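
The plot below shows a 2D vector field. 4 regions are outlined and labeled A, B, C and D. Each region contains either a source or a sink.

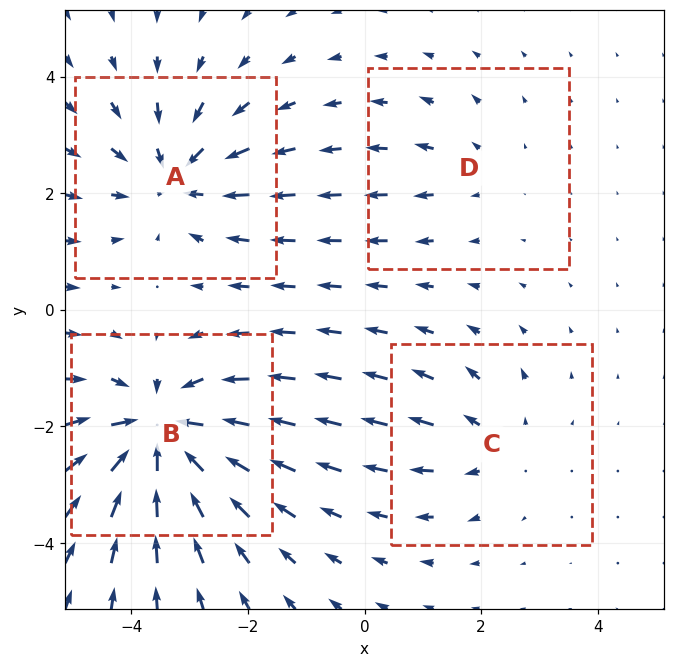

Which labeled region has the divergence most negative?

B

Divergence at each region's feature centre — A: about -5, B: about -7, C: about +3, D: about +2. Region B is most negative.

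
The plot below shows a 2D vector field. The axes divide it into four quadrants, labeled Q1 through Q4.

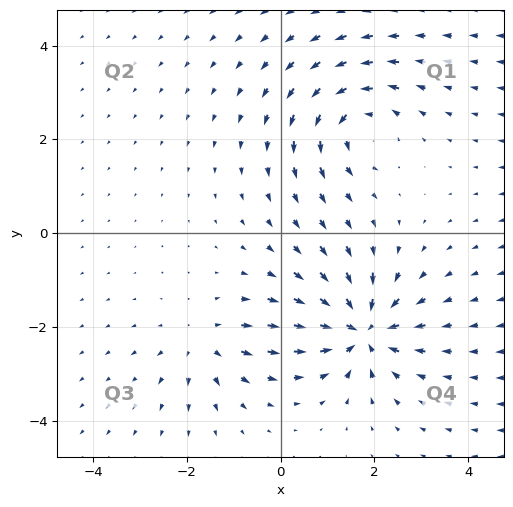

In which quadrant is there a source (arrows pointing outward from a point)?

Q3

The source sits at approximately (-1.6, -2.4), which lies in quadrant Q3. The divergence there is about +3, positive as expected for a source.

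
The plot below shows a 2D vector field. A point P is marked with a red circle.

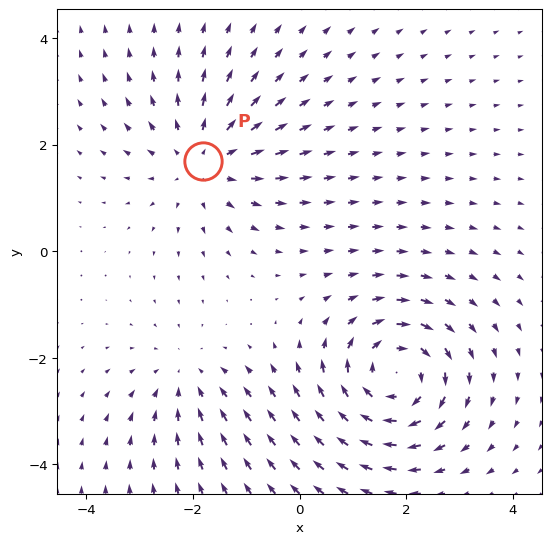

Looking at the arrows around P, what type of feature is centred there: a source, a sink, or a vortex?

At P (-1.8, 1.7) the arrows spread outward. Divergence about +3, curl ≈0 — positive divergence with near-zero curl is a source.

source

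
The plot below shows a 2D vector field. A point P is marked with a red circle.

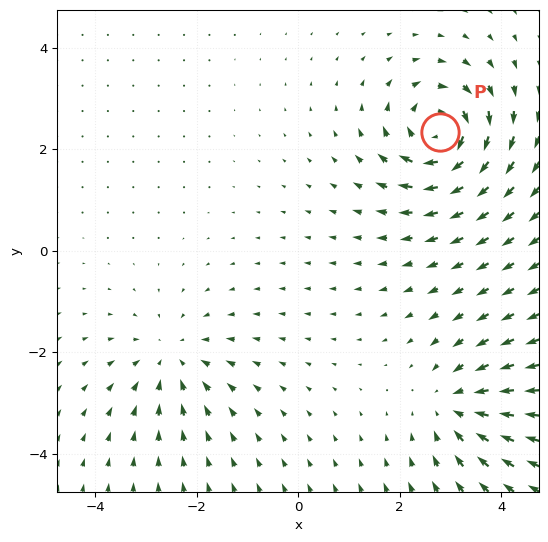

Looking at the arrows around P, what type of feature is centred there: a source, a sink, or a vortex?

At P (2.8, 2.3) the arrows circulate clockwise. Divergence ≈0, curl about -7 — near-zero divergence with nonzero curl is a vortex.

vortex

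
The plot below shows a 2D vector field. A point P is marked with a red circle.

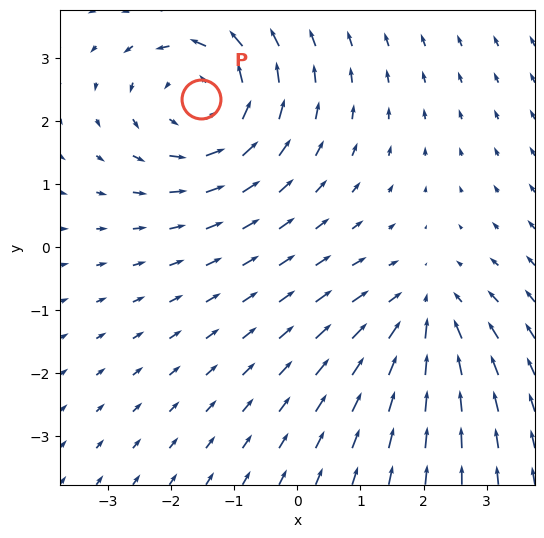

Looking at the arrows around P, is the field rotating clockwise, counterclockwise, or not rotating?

Near P at (-1.5, 2.4) the arrows circulate counterclockwise. The curl (z-component) there is about +4; positive curl means counterclockwise rotation.

counterclockwise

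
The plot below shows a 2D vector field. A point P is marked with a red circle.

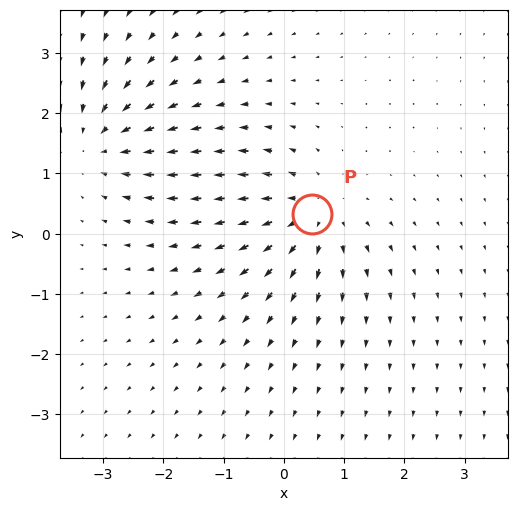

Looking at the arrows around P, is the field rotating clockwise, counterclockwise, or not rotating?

Near P at (0.5, 0.3) the arrows show no circulation. The curl there is ≈0.

not rotating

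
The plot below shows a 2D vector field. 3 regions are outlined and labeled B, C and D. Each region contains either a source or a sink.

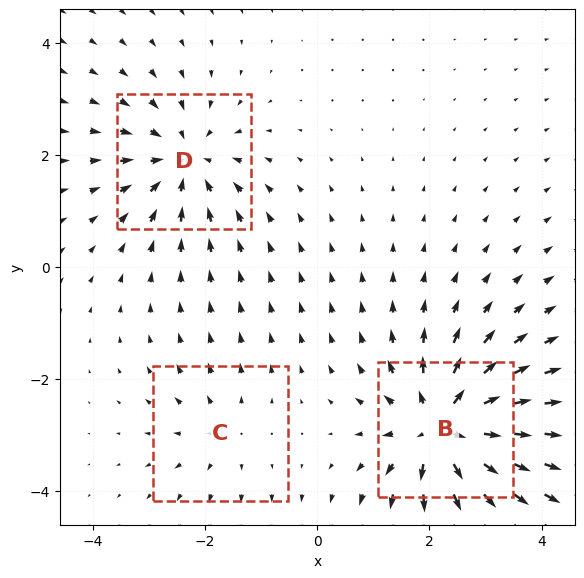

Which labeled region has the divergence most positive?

B

Divergence at each region's feature centre — B: about +5, C: about +2, D: about -4. Region B is most positive.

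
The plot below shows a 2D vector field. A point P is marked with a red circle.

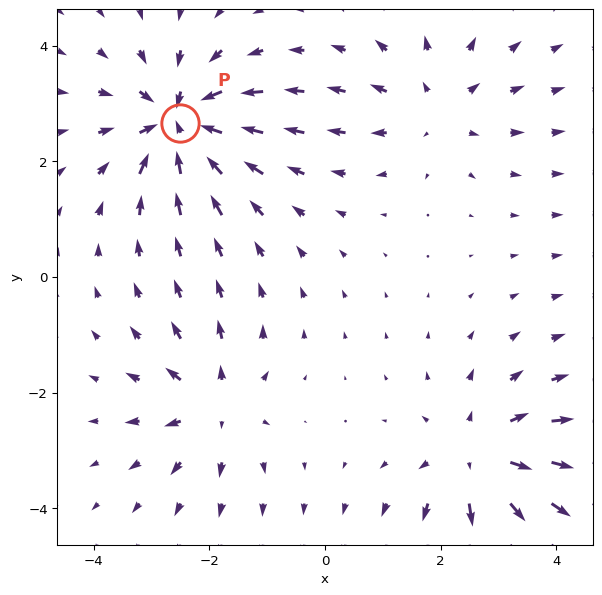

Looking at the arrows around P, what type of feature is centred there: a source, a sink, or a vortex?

sink

At P (-2.5, 2.7) the arrows converge inward. Divergence about -6, curl ≈0 — negative divergence with near-zero curl is a sink.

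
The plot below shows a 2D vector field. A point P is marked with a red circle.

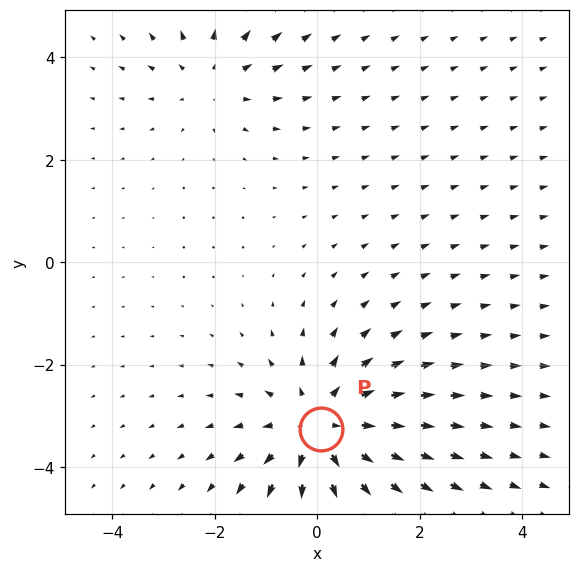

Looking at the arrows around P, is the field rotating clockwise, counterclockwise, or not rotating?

not rotating

Near P at (0.1, -3.3) the arrows show no circulation. The curl there is ≈0.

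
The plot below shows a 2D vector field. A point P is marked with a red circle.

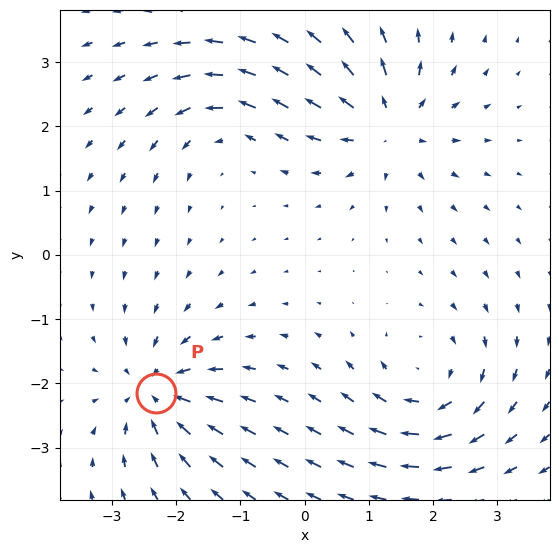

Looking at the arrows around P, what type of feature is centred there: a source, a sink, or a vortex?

sink

At P (-2.3, -2.1) the arrows converge inward. Divergence about -6, curl ≈0 — negative divergence with near-zero curl is a sink.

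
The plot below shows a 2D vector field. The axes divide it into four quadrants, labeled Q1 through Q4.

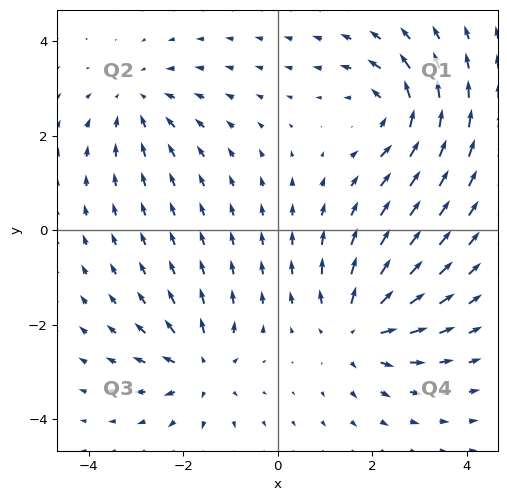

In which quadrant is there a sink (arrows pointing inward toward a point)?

The sink sits at approximately (-3.0, 2.7), which lies in quadrant Q2. The divergence there is about -3, negative as expected for a sink.

Q2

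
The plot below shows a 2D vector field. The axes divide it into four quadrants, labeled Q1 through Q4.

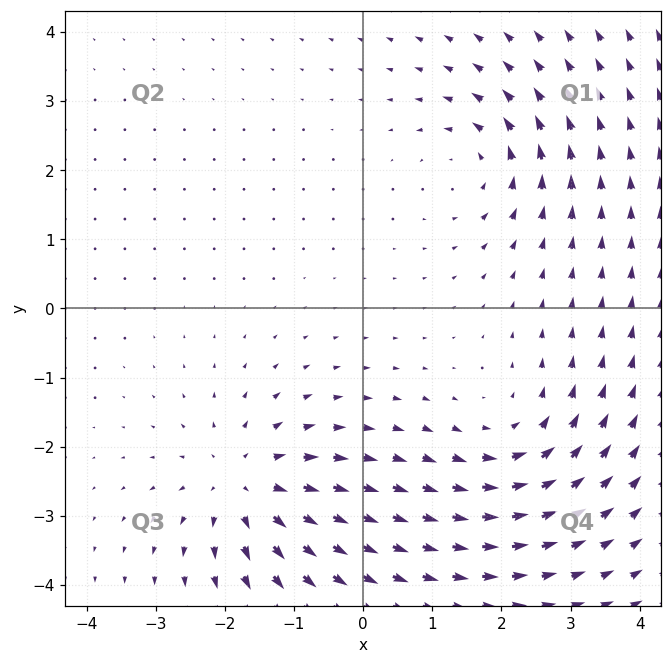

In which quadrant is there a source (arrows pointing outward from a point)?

Q3

The source sits at approximately (-1.7, -2.6), which lies in quadrant Q3. The divergence there is about +5, positive as expected for a source.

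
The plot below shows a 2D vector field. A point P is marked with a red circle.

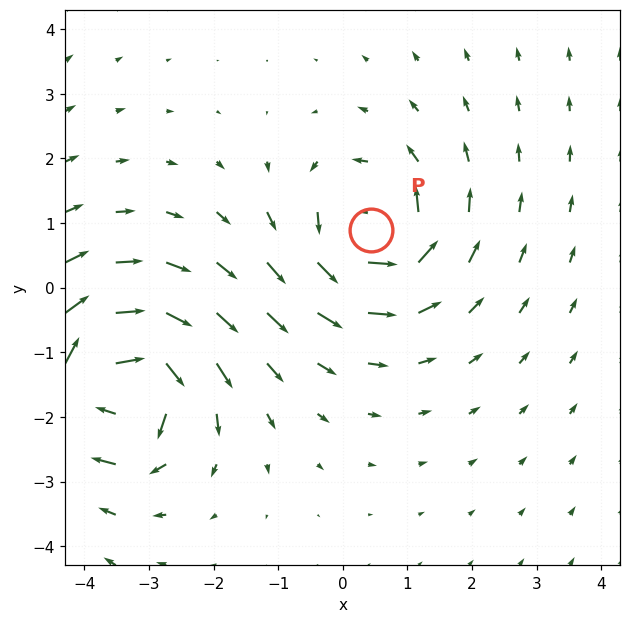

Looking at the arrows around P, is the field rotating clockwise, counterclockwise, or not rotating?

counterclockwise

Near P at (0.4, 0.9) the arrows circulate counterclockwise. The curl (z-component) there is about +4; positive curl means counterclockwise rotation.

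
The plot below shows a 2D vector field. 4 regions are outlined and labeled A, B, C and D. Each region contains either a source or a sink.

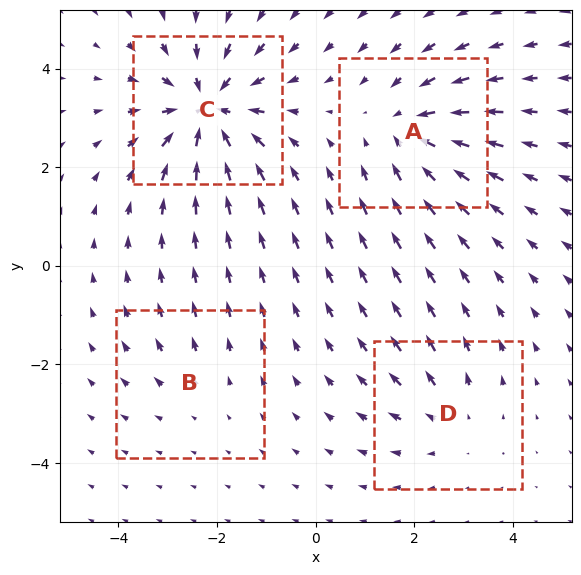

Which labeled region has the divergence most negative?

C

Divergence at each region's feature centre — A: about -5, B: about +2, C: about -7, D: about +3. Region C is most negative.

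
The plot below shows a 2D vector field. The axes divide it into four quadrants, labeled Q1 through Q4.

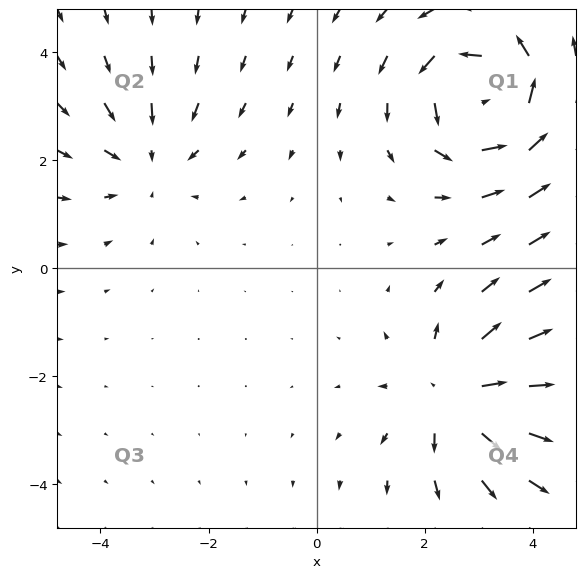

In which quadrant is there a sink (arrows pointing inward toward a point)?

The sink sits at approximately (-3.1, 2.0), which lies in quadrant Q2. The divergence there is about -3, negative as expected for a sink.

Q2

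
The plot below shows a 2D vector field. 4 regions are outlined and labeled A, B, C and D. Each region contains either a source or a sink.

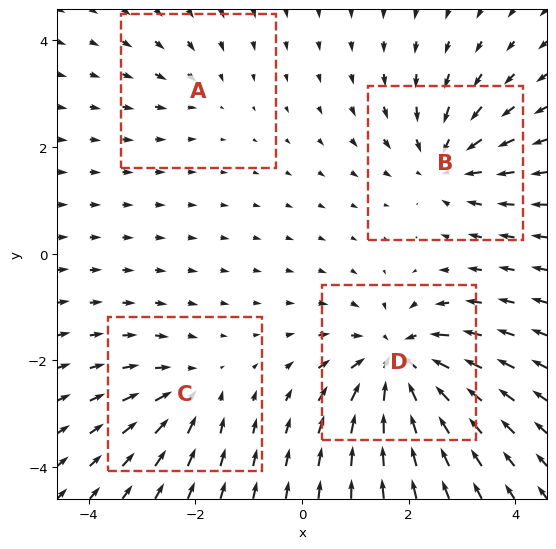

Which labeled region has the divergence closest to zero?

Divergence at each region's feature centre — A: about -2, B: about -5, C: about -4, D: about -7. Region A is closest to zero.

A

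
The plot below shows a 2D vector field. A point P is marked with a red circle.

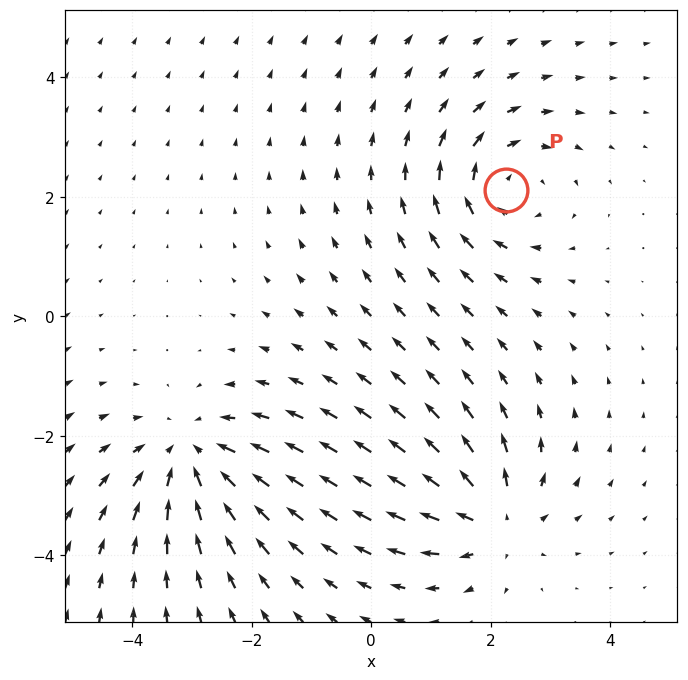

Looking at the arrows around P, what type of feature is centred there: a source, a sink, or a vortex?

At P (2.3, 2.1) the arrows circulate clockwise. Divergence ≈0, curl about -4 — near-zero divergence with nonzero curl is a vortex.

vortex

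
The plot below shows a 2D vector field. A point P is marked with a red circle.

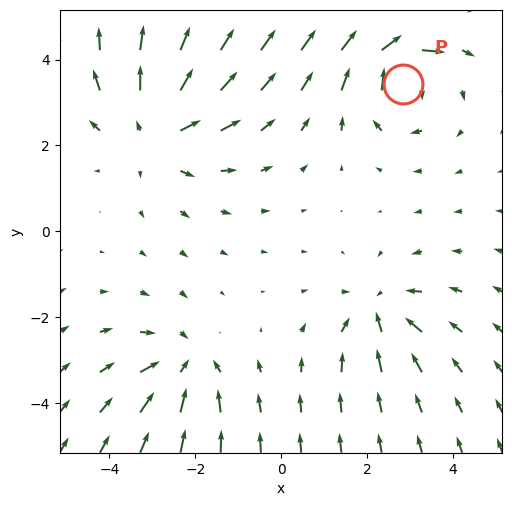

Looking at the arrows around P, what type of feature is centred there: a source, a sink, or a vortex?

At P (2.8, 3.4) the arrows circulate clockwise. Divergence ≈0, curl about -5 — near-zero divergence with nonzero curl is a vortex.

vortex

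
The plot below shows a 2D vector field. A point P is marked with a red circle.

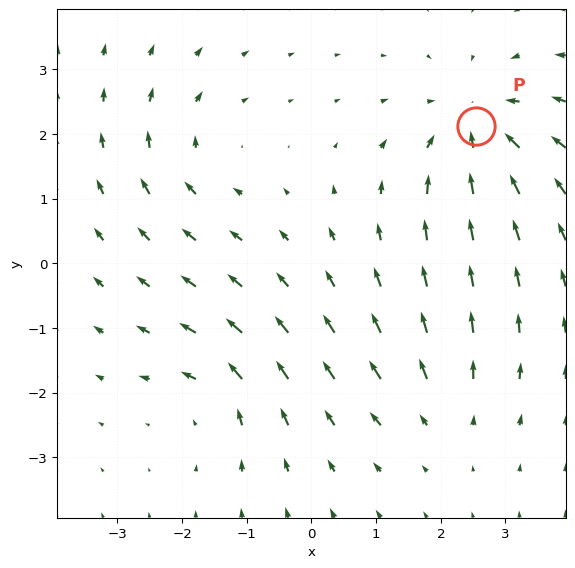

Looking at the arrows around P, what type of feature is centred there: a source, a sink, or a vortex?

At P (2.5, 2.1) the arrows converge inward. Divergence about -5, curl ≈0 — negative divergence with near-zero curl is a sink.

sink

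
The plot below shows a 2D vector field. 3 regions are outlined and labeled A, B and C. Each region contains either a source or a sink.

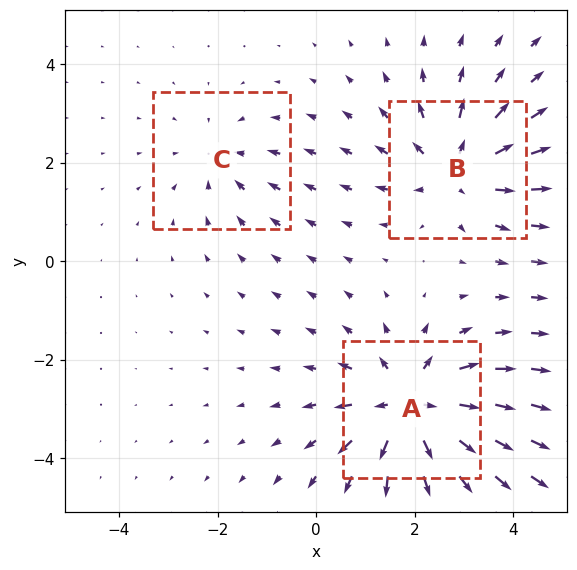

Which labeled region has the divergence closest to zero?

C

Divergence at each region's feature centre — A: about +5, B: about +3, C: about -2. Region C is closest to zero.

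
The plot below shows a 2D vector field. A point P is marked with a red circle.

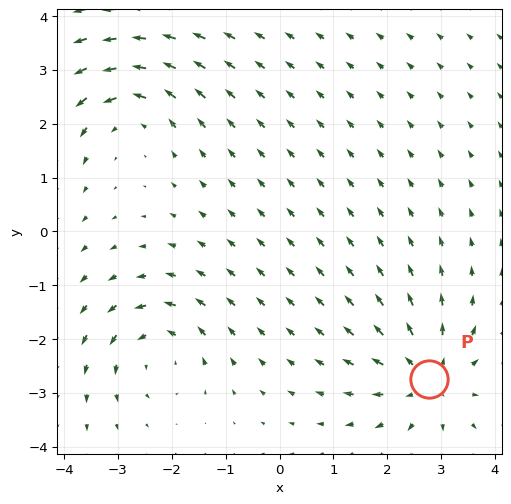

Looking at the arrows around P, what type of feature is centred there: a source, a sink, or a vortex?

At P (2.8, -2.7) the arrows spread outward. Divergence about +4, curl ≈0 — positive divergence with near-zero curl is a source.

source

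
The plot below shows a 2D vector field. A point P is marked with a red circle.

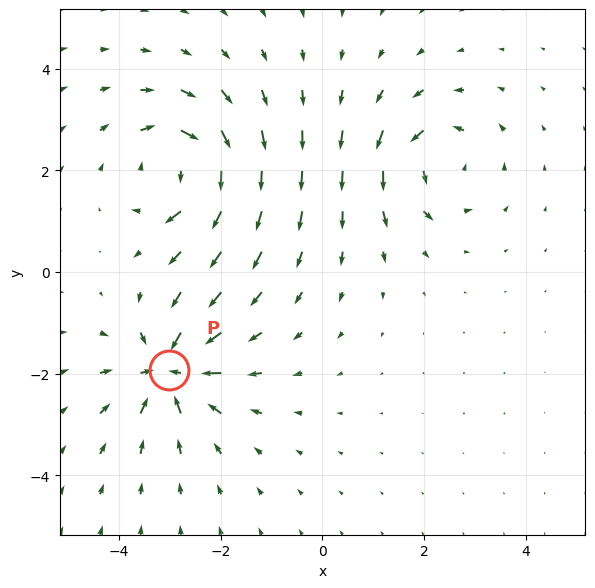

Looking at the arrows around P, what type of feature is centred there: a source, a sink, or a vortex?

sink

At P (-3.0, -1.9) the arrows converge inward. Divergence about -6, curl ≈0 — negative divergence with near-zero curl is a sink.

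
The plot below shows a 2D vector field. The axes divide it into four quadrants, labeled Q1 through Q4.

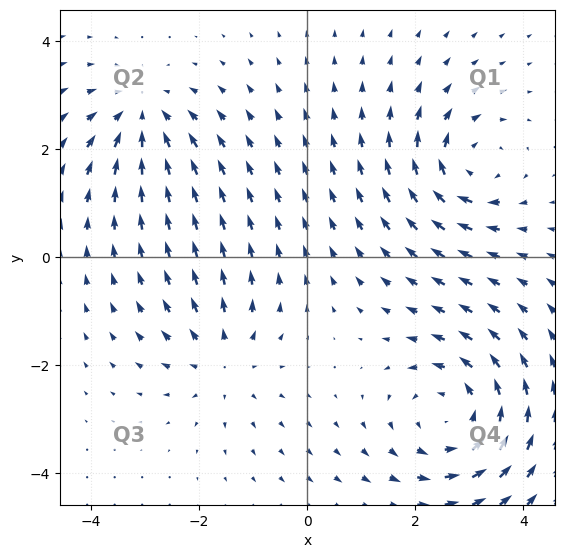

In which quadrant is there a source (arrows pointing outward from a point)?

Q3

The source sits at approximately (-1.5, -1.9), which lies in quadrant Q3. The divergence there is about +3, positive as expected for a source.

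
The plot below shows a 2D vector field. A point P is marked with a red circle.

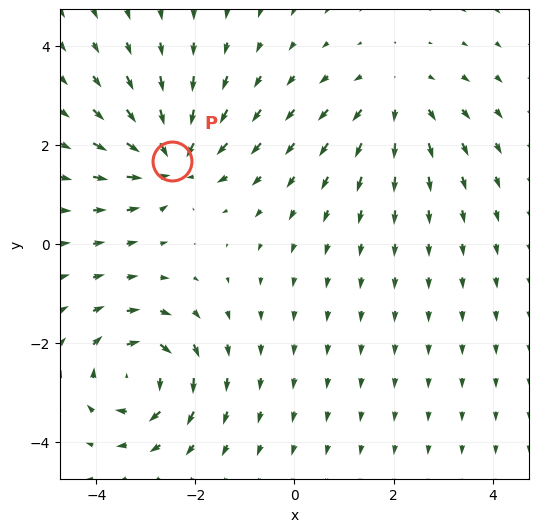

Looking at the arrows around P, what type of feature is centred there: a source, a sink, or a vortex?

At P (-2.5, 1.7) the arrows converge inward. Divergence about -6, curl ≈0 — negative divergence with near-zero curl is a sink.

sink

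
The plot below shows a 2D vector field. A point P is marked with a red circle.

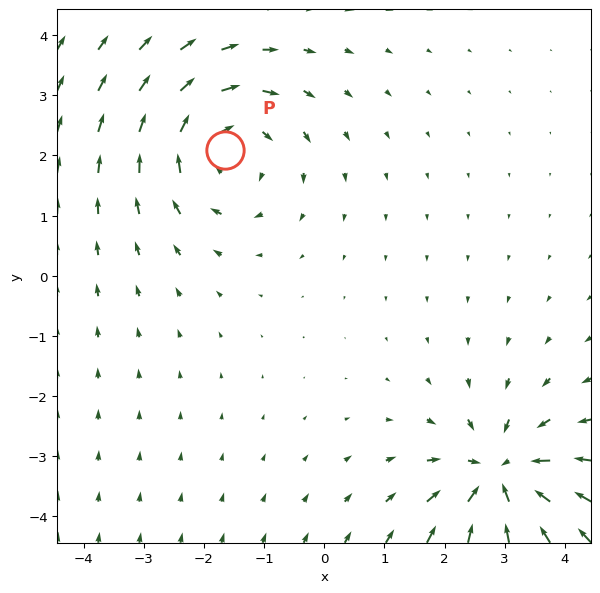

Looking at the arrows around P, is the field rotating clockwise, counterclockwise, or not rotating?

Near P at (-1.7, 2.1) the arrows circulate clockwise. The curl (z-component) there is about -4; negative curl means clockwise rotation.

clockwise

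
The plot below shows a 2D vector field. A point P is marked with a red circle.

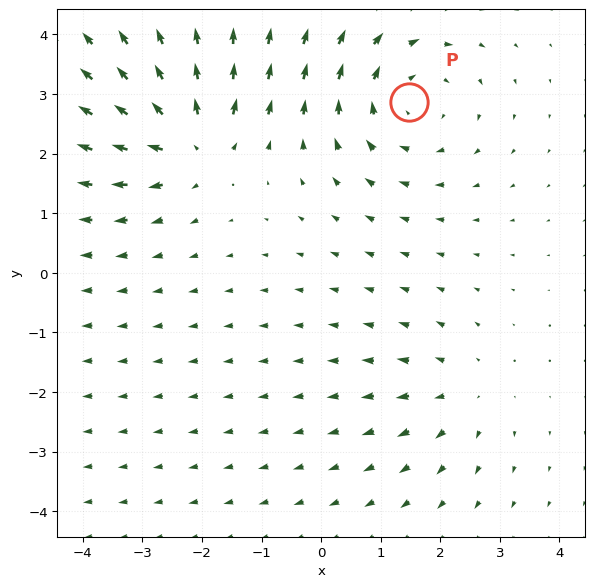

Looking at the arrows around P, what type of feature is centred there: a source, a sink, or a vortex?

At P (1.5, 2.9) the arrows circulate clockwise. Divergence ≈0, curl about -4 — near-zero divergence with nonzero curl is a vortex.

vortex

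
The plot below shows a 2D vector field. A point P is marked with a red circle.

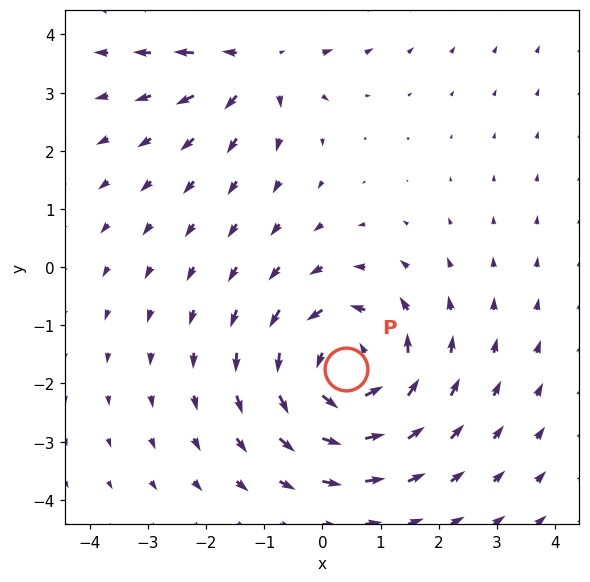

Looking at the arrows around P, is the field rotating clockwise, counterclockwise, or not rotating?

counterclockwise

Near P at (0.4, -1.8) the arrows circulate counterclockwise. The curl (z-component) there is about +4; positive curl means counterclockwise rotation.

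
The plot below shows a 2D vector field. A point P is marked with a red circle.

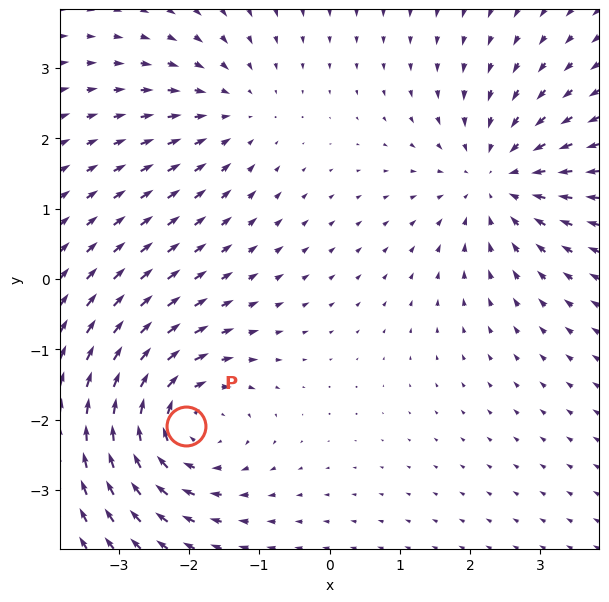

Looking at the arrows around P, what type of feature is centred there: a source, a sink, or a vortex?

At P (-2.0, -2.1) the arrows circulate clockwise. Divergence ≈0, curl about -5 — near-zero divergence with nonzero curl is a vortex.

vortex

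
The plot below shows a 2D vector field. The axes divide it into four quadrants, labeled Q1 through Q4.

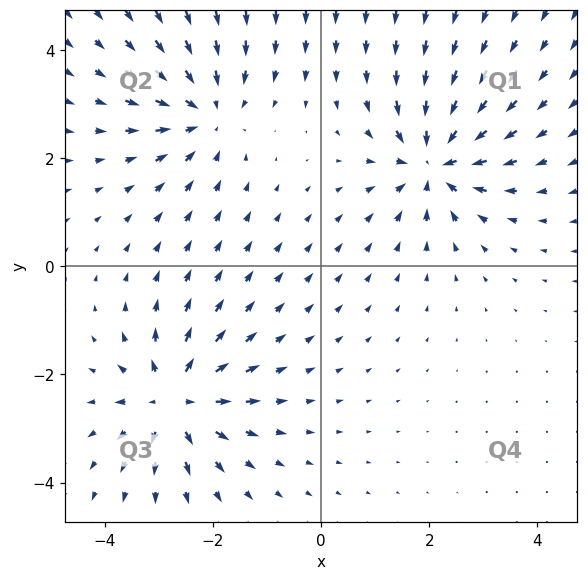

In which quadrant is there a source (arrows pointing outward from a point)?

The source sits at approximately (-2.7, -2.5), which lies in quadrant Q3. The divergence there is about +6, positive as expected for a source.

Q3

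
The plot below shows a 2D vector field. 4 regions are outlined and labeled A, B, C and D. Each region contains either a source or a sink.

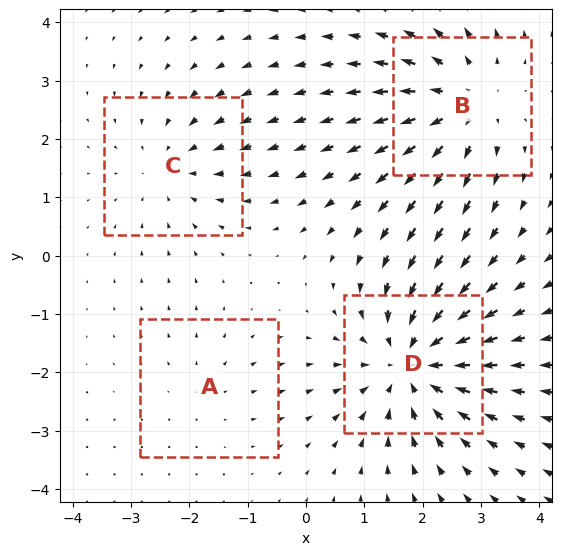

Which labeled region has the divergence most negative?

Divergence at each region's feature centre — A: about +2, B: about +5, C: about -3, D: about -6. Region D is most negative.

D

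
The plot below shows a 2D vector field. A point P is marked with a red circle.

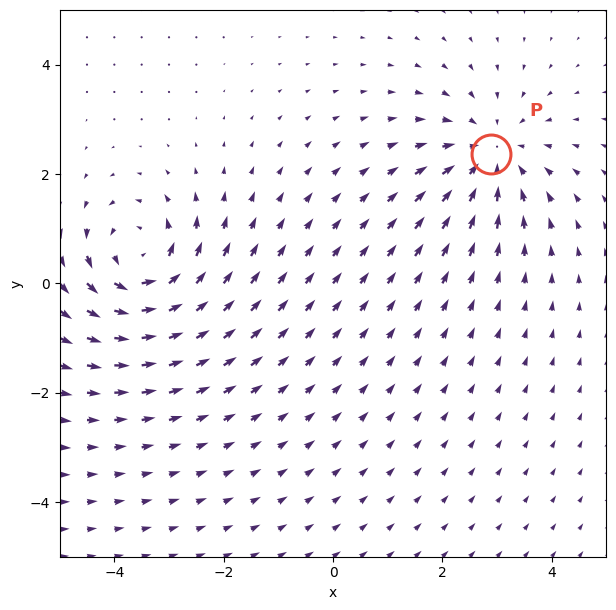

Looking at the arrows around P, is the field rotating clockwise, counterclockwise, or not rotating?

Near P at (2.9, 2.4) the arrows show no circulation. The curl there is ≈0.

not rotating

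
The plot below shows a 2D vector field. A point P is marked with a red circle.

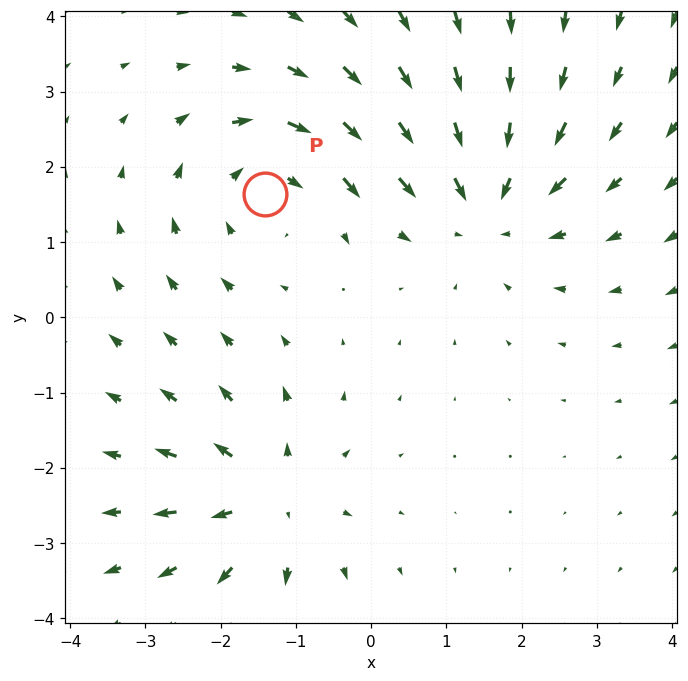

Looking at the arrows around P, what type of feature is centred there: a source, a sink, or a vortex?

vortex

At P (-1.4, 1.6) the arrows circulate clockwise. Divergence ≈0, curl about -3 — near-zero divergence with nonzero curl is a vortex.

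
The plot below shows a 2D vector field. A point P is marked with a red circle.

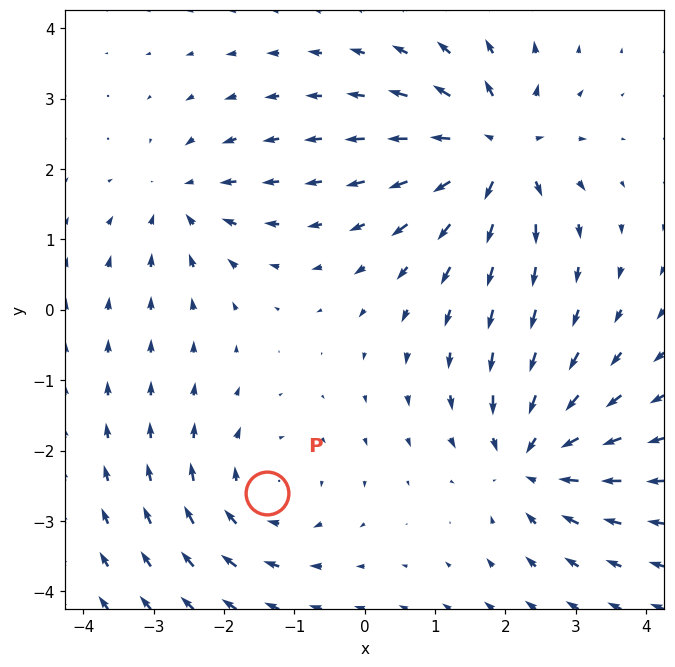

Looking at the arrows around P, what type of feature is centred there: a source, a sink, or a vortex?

vortex

At P (-1.4, -2.6) the arrows circulate clockwise. Divergence ≈0, curl about -3 — near-zero divergence with nonzero curl is a vortex.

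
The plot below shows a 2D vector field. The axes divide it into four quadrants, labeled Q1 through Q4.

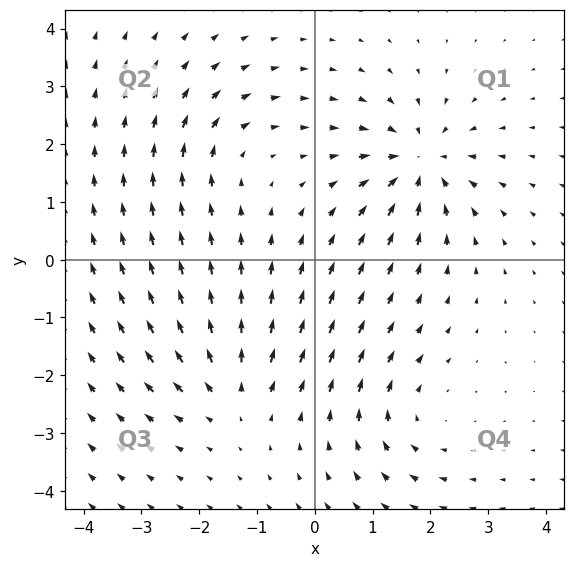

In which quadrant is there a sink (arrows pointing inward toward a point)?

Q1

The sink sits at approximately (1.8, 1.7), which lies in quadrant Q1. The divergence there is about -5, negative as expected for a sink.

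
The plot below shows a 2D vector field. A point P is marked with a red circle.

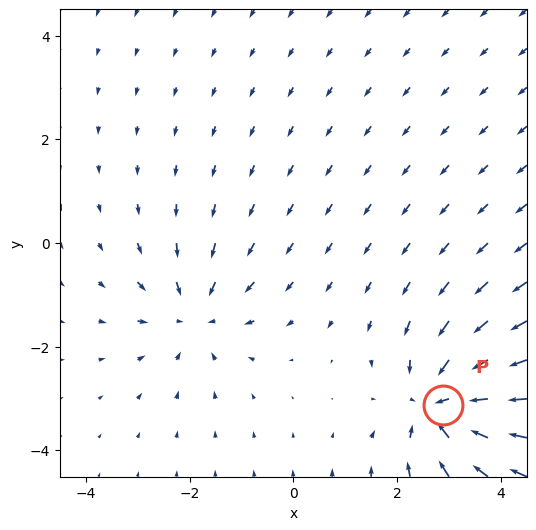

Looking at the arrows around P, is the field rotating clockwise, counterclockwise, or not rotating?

Near P at (2.9, -3.1) the arrows show no circulation. The curl there is ≈0.

not rotating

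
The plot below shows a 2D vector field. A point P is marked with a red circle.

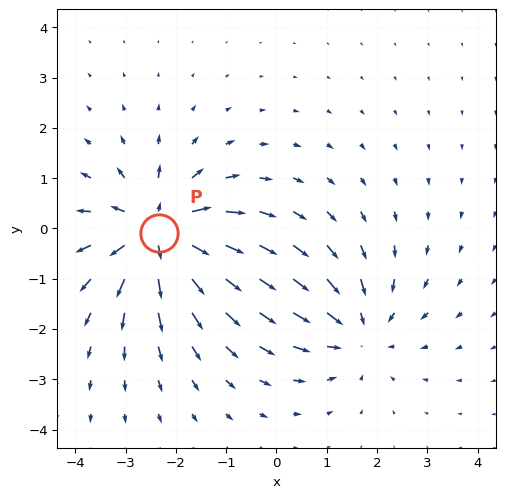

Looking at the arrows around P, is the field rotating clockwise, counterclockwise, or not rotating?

Near P at (-2.3, -0.1) the arrows show no circulation. The curl there is ≈0.

not rotating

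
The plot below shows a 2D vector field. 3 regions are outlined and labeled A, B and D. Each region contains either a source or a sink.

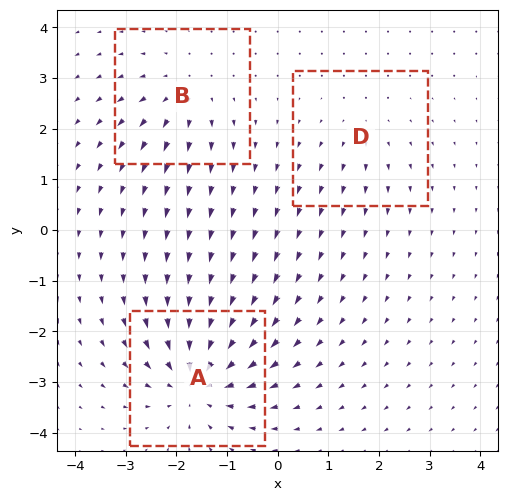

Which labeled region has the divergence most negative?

A

Divergence at each region's feature centre — A: about -5, B: about +3, D: about +2. Region A is most negative.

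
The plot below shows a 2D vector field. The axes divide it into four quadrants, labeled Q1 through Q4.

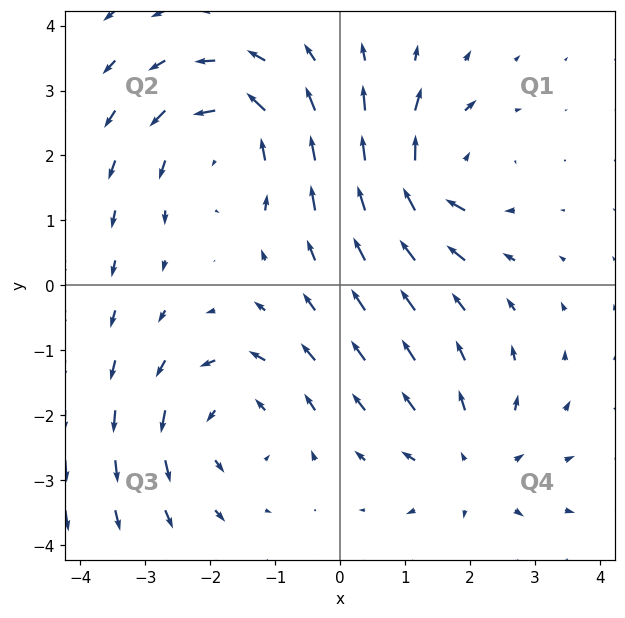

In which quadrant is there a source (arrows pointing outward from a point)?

Q4

The source sits at approximately (2.0, -2.8), which lies in quadrant Q4. The divergence there is about +3, positive as expected for a source.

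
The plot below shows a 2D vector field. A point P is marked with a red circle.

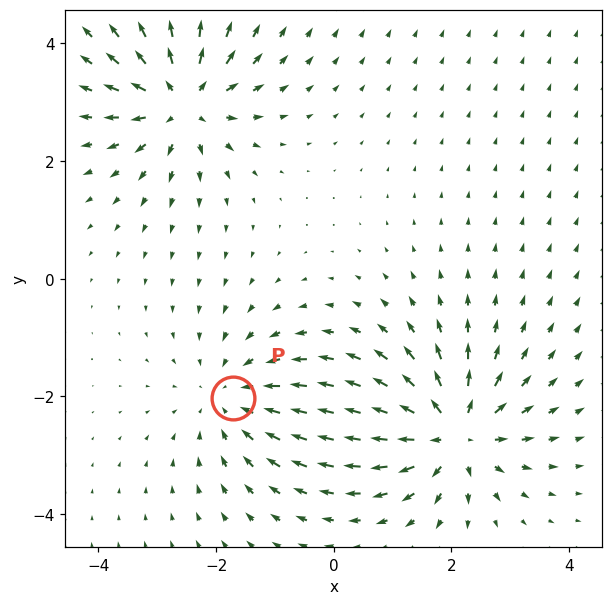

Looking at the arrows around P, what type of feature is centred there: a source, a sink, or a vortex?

sink

At P (-1.7, -2.0) the arrows converge inward. Divergence about -3, curl ≈0 — negative divergence with near-zero curl is a sink.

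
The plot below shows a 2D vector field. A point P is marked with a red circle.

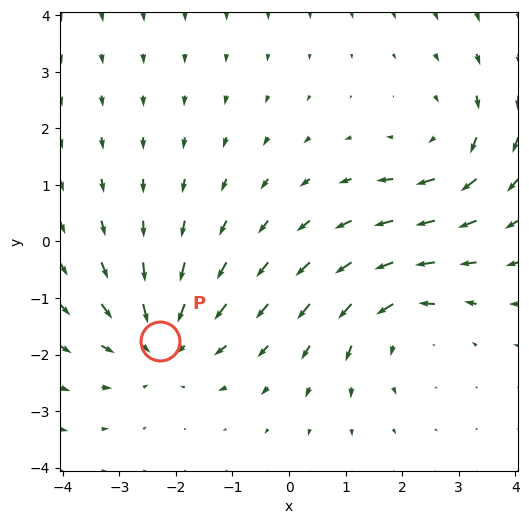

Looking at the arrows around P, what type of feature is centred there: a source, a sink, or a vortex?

sink

At P (-2.3, -1.8) the arrows converge inward. Divergence about -4, curl ≈0 — negative divergence with near-zero curl is a sink.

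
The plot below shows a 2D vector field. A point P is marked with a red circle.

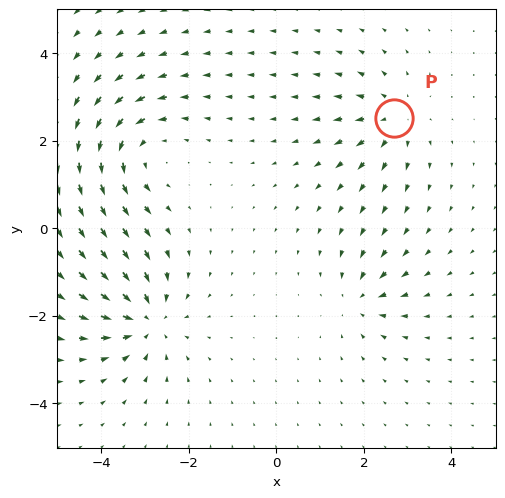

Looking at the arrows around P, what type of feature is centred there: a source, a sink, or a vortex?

source

At P (2.7, 2.5) the arrows spread outward. Divergence about +4, curl ≈0 — positive divergence with near-zero curl is a source.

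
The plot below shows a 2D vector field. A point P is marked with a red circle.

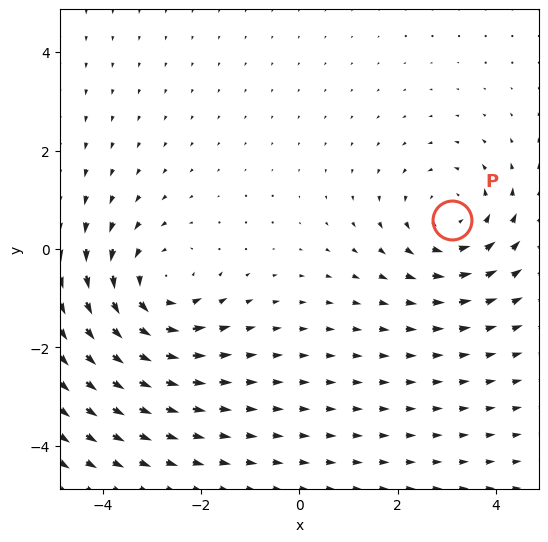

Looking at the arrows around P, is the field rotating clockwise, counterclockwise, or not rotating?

counterclockwise

Near P at (3.1, 0.6) the arrows circulate counterclockwise. The curl (z-component) there is about +3; positive curl means counterclockwise rotation.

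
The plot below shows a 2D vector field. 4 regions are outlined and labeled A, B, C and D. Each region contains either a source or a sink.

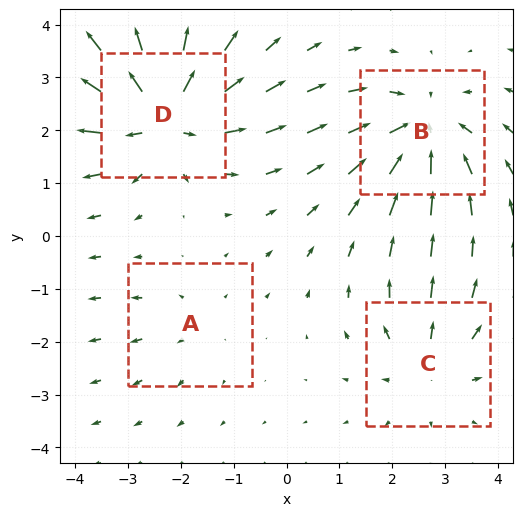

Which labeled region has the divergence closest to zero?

A

Divergence at each region's feature centre — A: about +2, B: about -5, C: about +4, D: about +7. Region A is closest to zero.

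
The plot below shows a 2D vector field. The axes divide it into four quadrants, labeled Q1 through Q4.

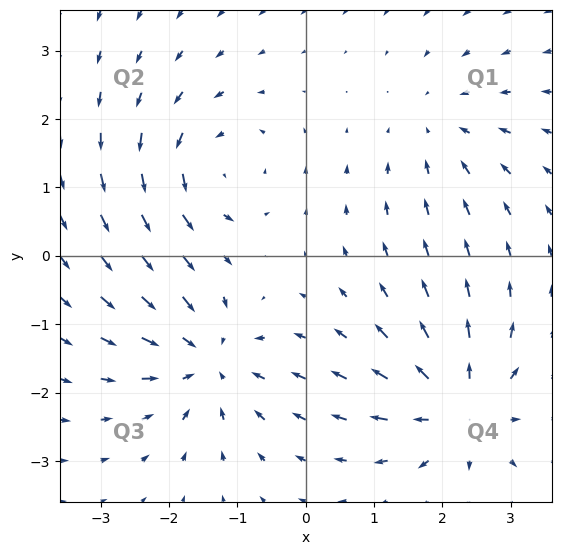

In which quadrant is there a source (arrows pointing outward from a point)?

The source sits at approximately (2.3, -2.2), which lies in quadrant Q4. The divergence there is about +6, positive as expected for a source.

Q4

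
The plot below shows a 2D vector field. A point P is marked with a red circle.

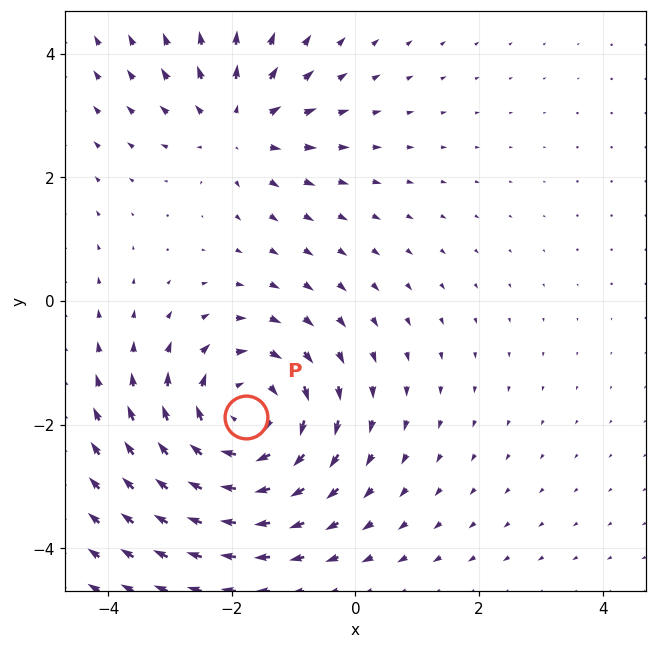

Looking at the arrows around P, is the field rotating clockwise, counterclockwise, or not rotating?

clockwise

Near P at (-1.8, -1.9) the arrows circulate clockwise. The curl (z-component) there is about -4; negative curl means clockwise rotation.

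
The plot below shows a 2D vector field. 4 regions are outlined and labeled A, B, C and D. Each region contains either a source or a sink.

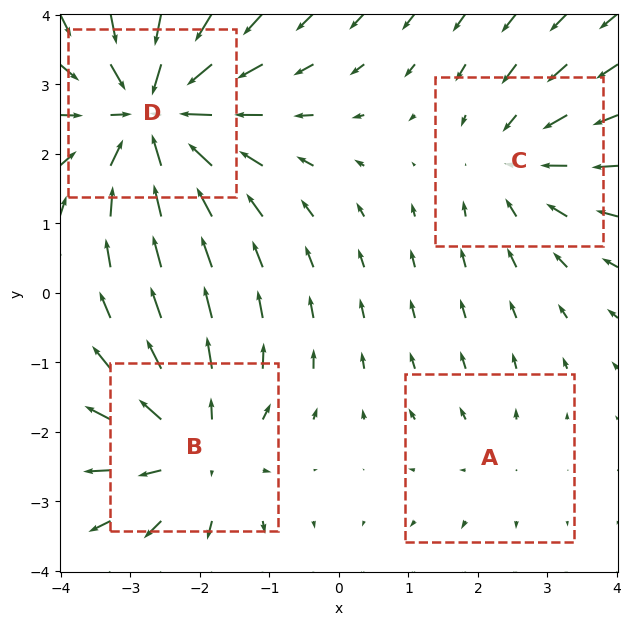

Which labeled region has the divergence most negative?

Divergence at each region's feature centre — A: about +2, B: about +4, C: about -3, D: about -6. Region D is most negative.

D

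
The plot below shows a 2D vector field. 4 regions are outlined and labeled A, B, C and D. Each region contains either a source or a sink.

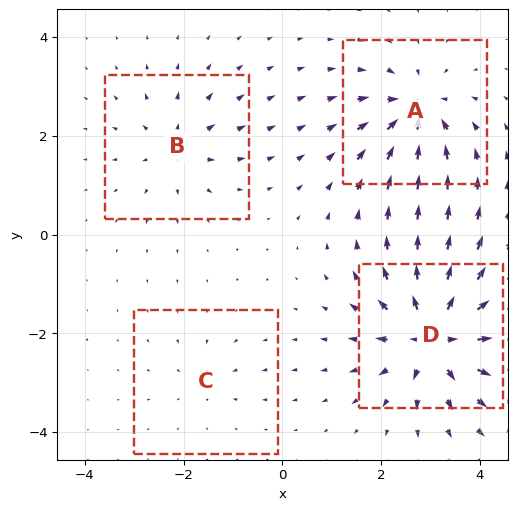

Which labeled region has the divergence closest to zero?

C

Divergence at each region's feature centre — A: about -6, B: about +4, C: about -2, D: about +9. Region C is closest to zero.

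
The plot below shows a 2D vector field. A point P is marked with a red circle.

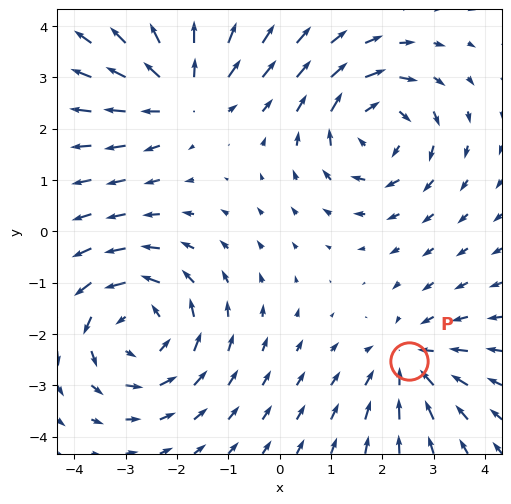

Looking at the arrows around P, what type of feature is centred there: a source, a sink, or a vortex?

At P (2.5, -2.5) the arrows converge inward. Divergence about -3, curl ≈0 — negative divergence with near-zero curl is a sink.

sink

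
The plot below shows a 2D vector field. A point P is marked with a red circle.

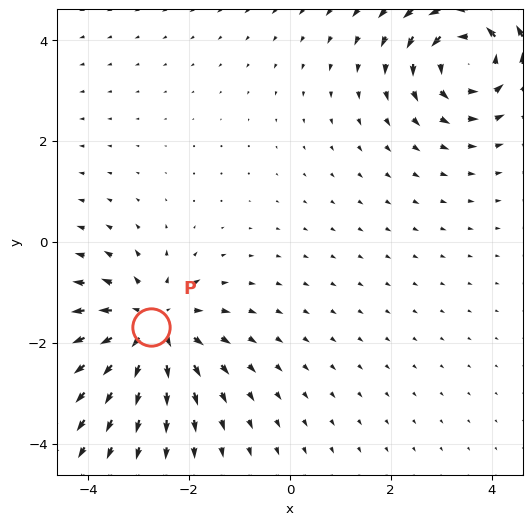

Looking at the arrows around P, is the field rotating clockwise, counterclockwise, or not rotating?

not rotating

Near P at (-2.8, -1.7) the arrows show no circulation. The curl there is ≈0.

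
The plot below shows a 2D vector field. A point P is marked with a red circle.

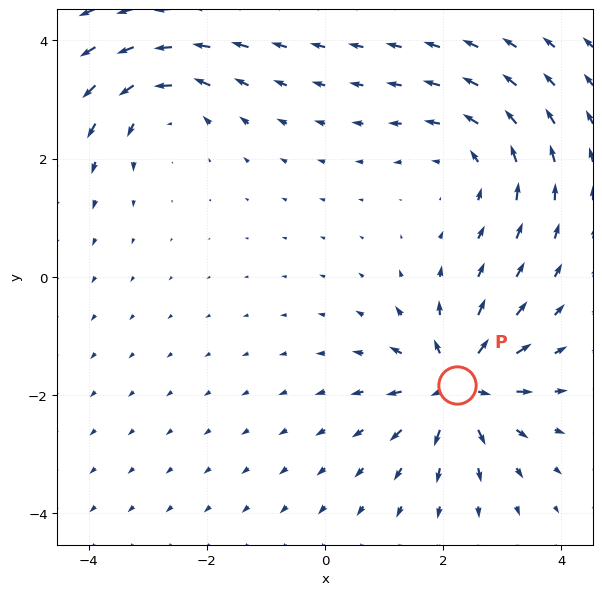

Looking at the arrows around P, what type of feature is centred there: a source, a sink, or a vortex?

source

At P (2.2, -1.8) the arrows spread outward. Divergence about +7, curl ≈0 — positive divergence with near-zero curl is a source.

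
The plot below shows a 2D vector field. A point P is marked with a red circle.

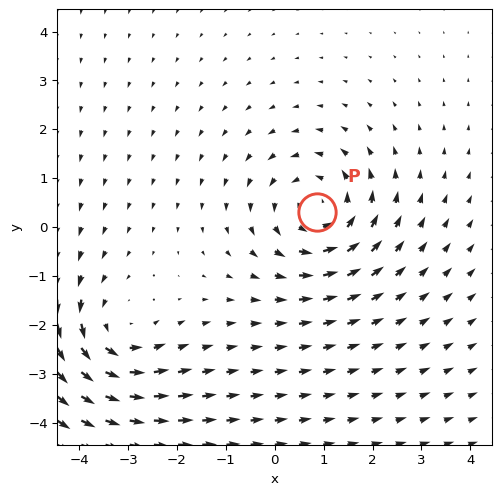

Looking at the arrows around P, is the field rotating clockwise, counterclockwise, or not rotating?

counterclockwise

Near P at (0.9, 0.3) the arrows circulate counterclockwise. The curl (z-component) there is about +4; positive curl means counterclockwise rotation.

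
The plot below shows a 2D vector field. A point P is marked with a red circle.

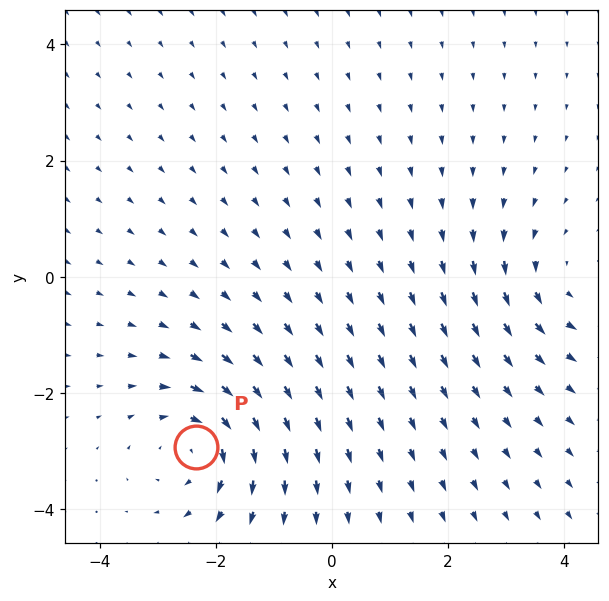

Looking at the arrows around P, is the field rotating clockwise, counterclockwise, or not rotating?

clockwise

Near P at (-2.3, -2.9) the arrows circulate clockwise. The curl (z-component) there is about -4; negative curl means clockwise rotation.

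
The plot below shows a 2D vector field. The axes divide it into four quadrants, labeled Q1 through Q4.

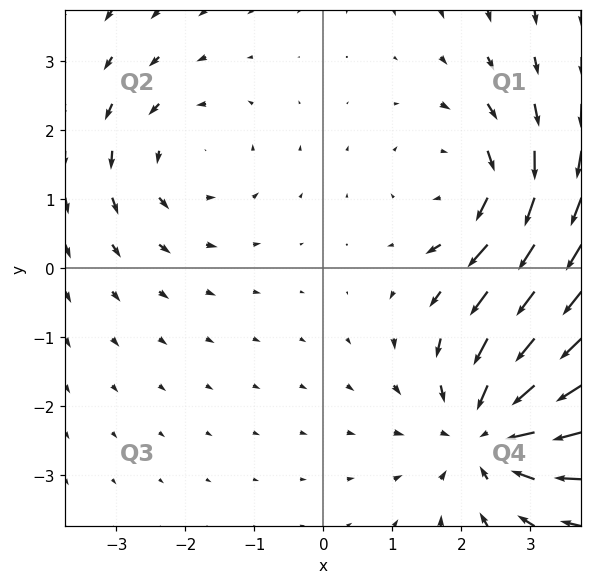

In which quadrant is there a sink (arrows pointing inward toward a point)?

The sink sits at approximately (2.5, -2.3), which lies in quadrant Q4. The divergence there is about -4, negative as expected for a sink.

Q4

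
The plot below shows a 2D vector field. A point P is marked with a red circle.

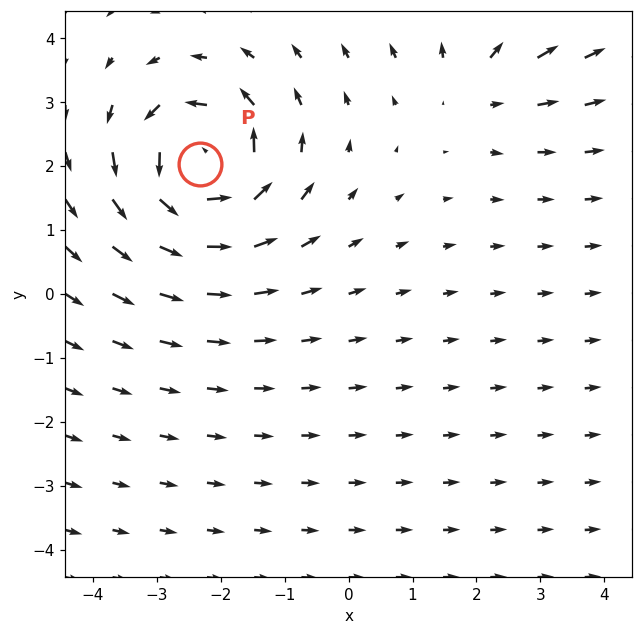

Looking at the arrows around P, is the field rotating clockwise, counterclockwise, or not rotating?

counterclockwise

Near P at (-2.3, 2.0) the arrows circulate counterclockwise. The curl (z-component) there is about +7; positive curl means counterclockwise rotation.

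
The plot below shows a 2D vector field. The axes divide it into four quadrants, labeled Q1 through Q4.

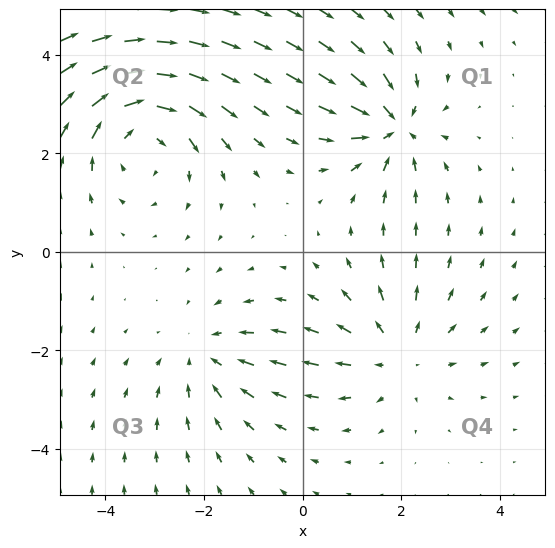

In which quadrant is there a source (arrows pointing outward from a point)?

The source sits at approximately (1.9, -2.1), which lies in quadrant Q4. The divergence there is about +3, positive as expected for a source.

Q4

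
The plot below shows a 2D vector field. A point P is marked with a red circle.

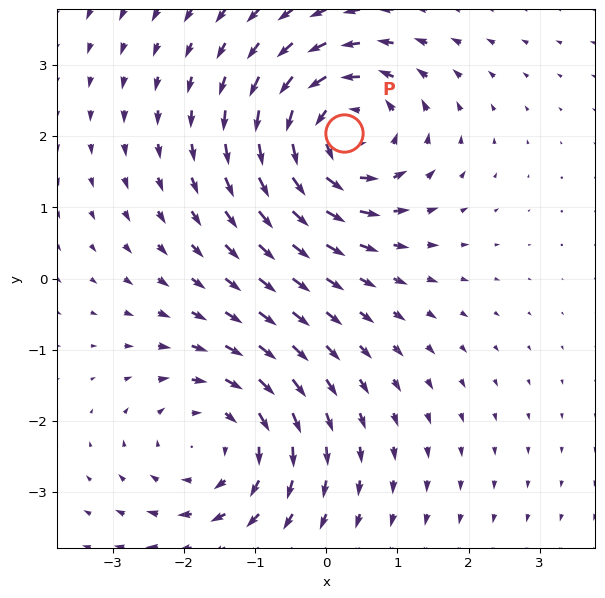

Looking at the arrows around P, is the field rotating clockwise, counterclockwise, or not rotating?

Near P at (0.3, 2.0) the arrows circulate counterclockwise. The curl (z-component) there is about +5; positive curl means counterclockwise rotation.

counterclockwise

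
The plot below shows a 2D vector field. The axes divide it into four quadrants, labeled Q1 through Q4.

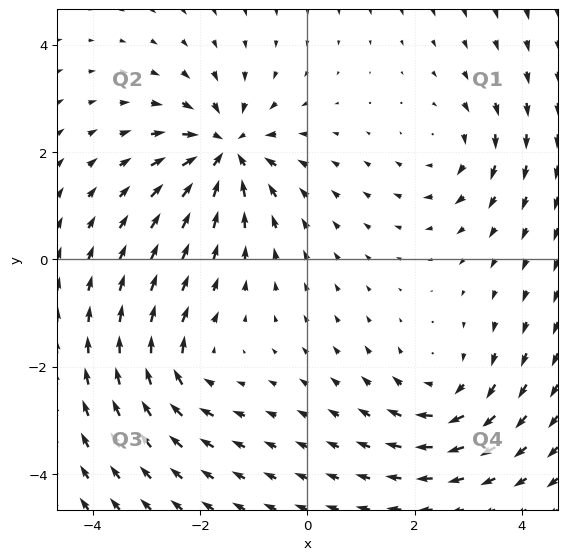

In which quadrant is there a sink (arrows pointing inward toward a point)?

Q2

The sink sits at approximately (-1.5, 2.0), which lies in quadrant Q2. The divergence there is about -7, negative as expected for a sink.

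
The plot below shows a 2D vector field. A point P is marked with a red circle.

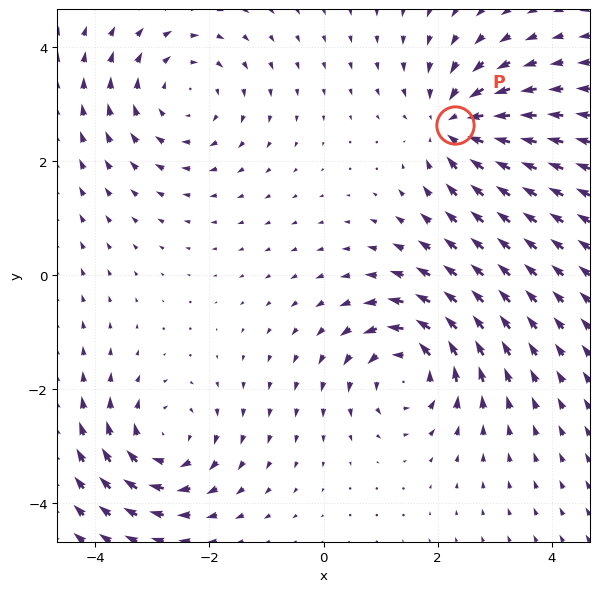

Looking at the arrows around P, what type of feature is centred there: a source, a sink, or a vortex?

sink

At P (2.3, 2.6) the arrows converge inward. Divergence about -5, curl ≈0 — negative divergence with near-zero curl is a sink.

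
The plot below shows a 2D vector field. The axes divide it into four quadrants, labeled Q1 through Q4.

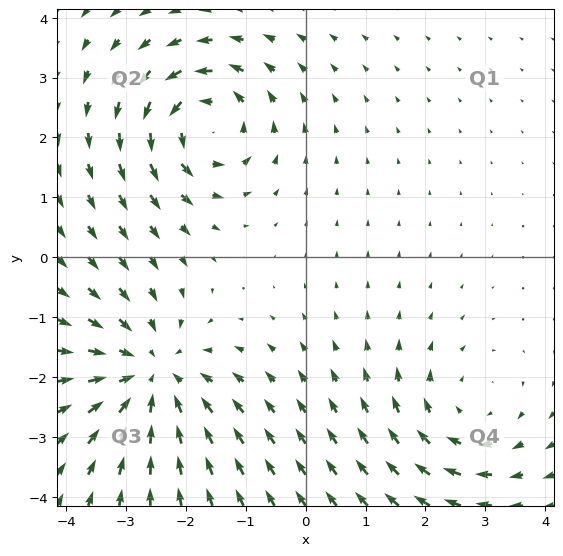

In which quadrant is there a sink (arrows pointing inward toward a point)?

Q3

The sink sits at approximately (-2.6, -2.0), which lies in quadrant Q3. The divergence there is about -4, negative as expected for a sink.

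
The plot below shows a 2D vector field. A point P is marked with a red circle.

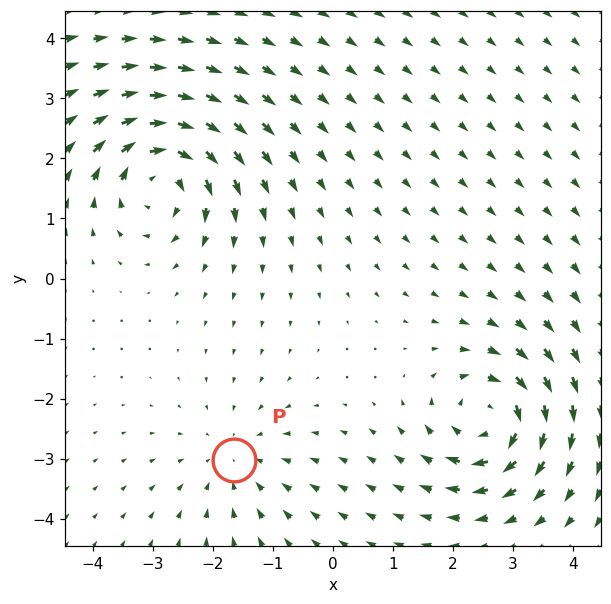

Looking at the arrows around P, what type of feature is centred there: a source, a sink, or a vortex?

At P (-1.6, -3.0) the arrows converge inward. Divergence about -3, curl ≈0 — negative divergence with near-zero curl is a sink.

sink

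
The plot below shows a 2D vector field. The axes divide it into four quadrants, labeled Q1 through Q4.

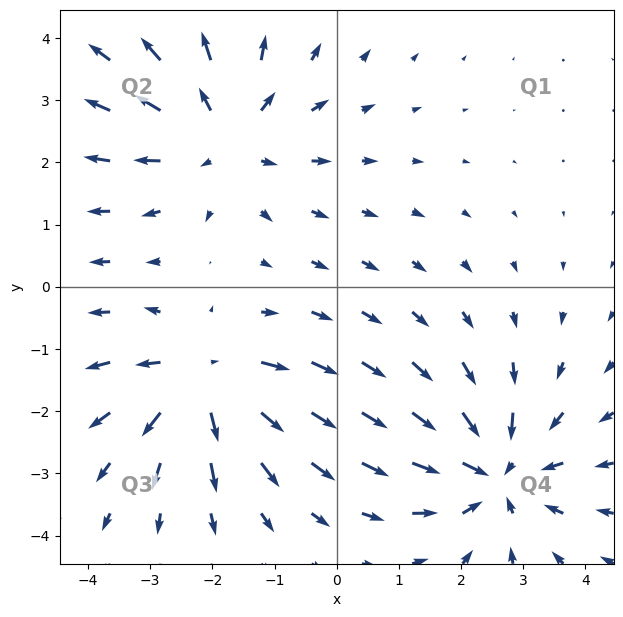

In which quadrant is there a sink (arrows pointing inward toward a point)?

Q4

The sink sits at approximately (2.6, -3.0), which lies in quadrant Q4. The divergence there is about -5, negative as expected for a sink.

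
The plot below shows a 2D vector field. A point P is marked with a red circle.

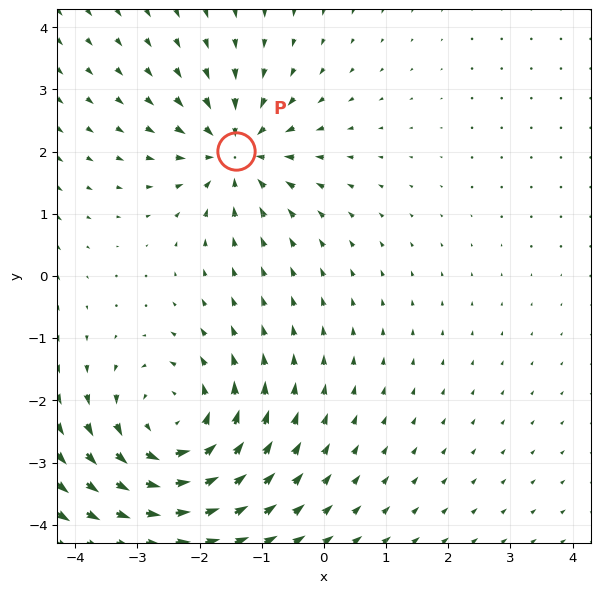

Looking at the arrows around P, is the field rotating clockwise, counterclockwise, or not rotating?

not rotating

Near P at (-1.4, 2.0) the arrows show no circulation. The curl there is ≈0.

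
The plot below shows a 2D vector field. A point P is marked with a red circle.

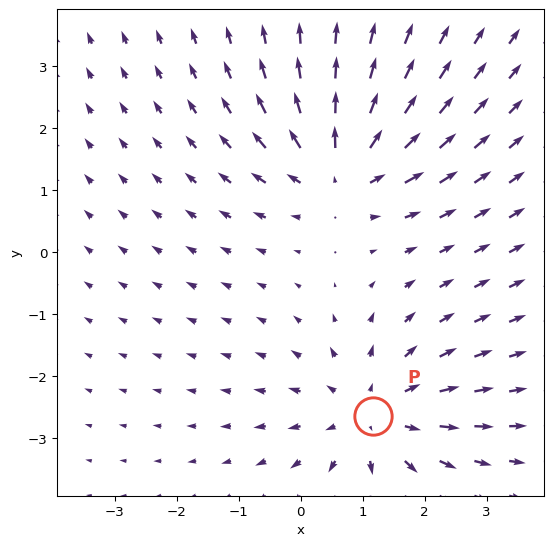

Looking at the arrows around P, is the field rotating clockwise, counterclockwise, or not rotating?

not rotating

Near P at (1.2, -2.6) the arrows show no circulation. The curl there is ≈0.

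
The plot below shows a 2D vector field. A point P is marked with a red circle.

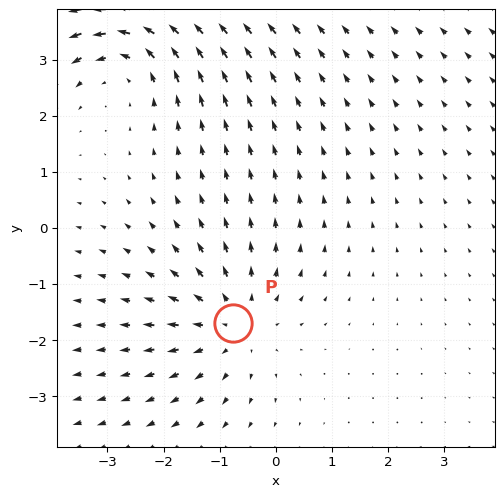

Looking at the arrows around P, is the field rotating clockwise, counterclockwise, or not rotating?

Near P at (-0.8, -1.7) the arrows show no circulation. The curl there is ≈0.

not rotating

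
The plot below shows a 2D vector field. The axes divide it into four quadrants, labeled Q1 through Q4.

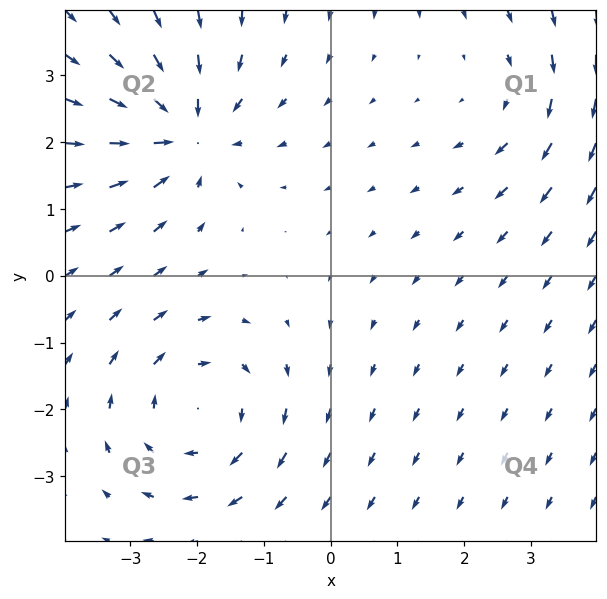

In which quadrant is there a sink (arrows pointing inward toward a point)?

The sink sits at approximately (-2.2, 2.2), which lies in quadrant Q2. The divergence there is about -5, negative as expected for a sink.

Q2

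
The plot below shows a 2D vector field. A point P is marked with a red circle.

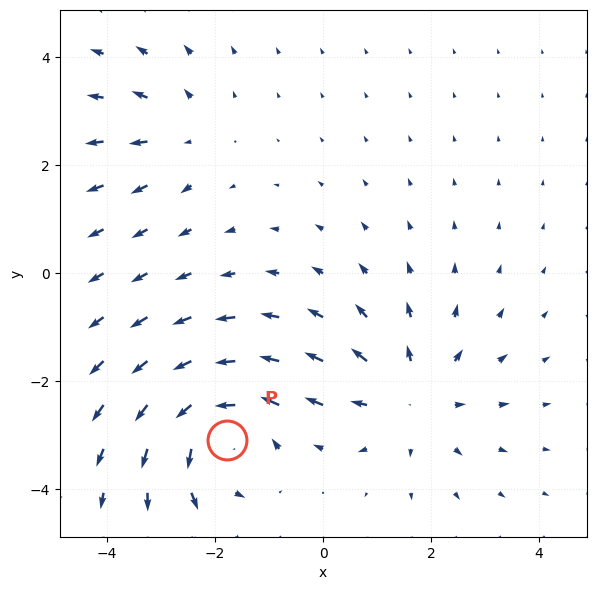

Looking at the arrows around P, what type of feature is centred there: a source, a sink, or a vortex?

vortex

At P (-1.8, -3.1) the arrows circulate counterclockwise. Divergence ≈0, curl about +6 — near-zero divergence with nonzero curl is a vortex.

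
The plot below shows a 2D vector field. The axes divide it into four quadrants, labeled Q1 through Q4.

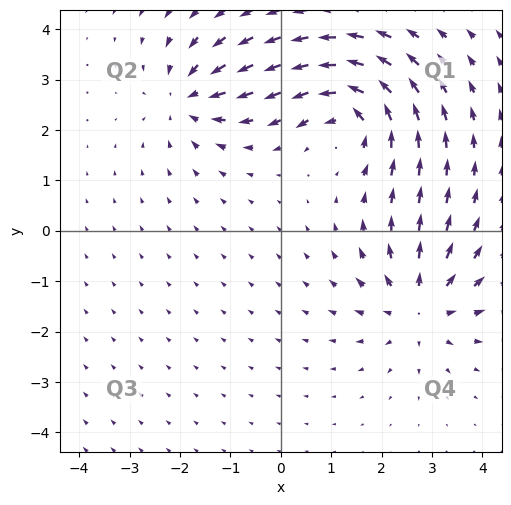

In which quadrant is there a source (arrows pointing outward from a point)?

The source sits at approximately (2.8, -1.5), which lies in quadrant Q4. The divergence there is about +4, positive as expected for a source.

Q4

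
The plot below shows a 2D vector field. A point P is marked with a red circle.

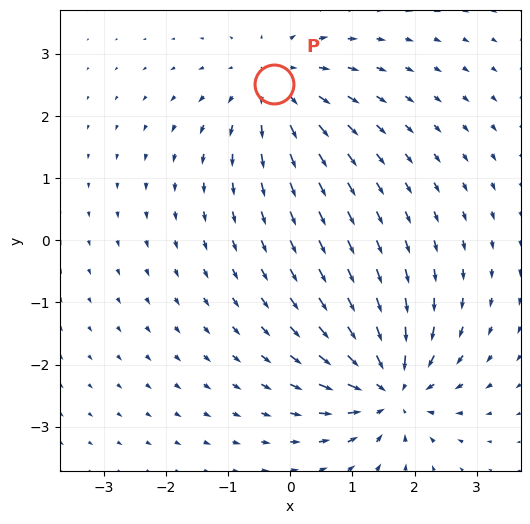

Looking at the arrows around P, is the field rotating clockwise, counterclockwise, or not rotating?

not rotating

Near P at (-0.3, 2.5) the arrows show no circulation. The curl there is ≈0.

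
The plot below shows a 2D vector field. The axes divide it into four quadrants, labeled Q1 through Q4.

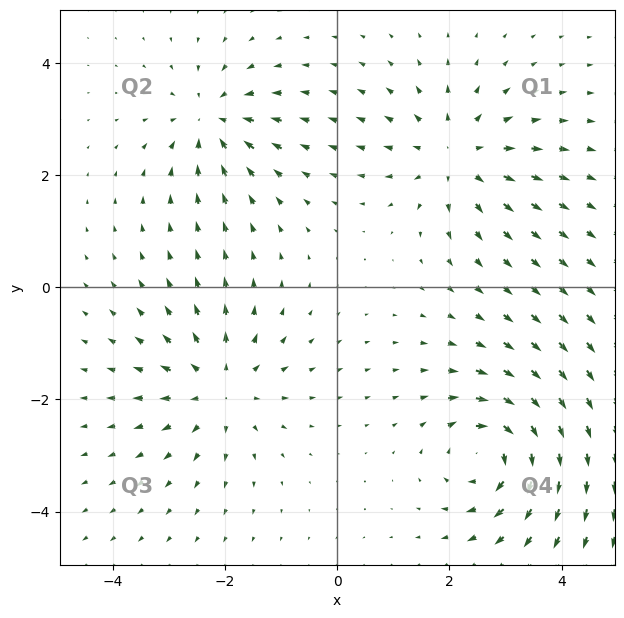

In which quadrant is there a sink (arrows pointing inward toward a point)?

Q2

The sink sits at approximately (-2.2, 3.0), which lies in quadrant Q2. The divergence there is about -3, negative as expected for a sink.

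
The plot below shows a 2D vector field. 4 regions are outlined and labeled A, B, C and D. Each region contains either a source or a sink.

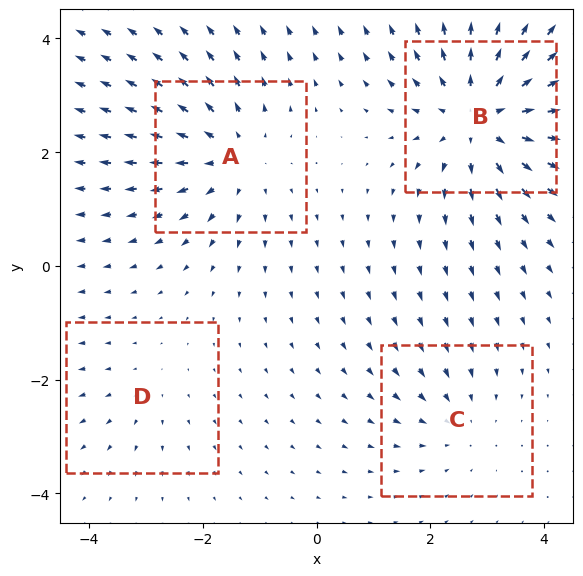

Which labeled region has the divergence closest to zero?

D

Divergence at each region's feature centre — A: about +4, B: about +6, C: about -3, D: about +2. Region D is closest to zero.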